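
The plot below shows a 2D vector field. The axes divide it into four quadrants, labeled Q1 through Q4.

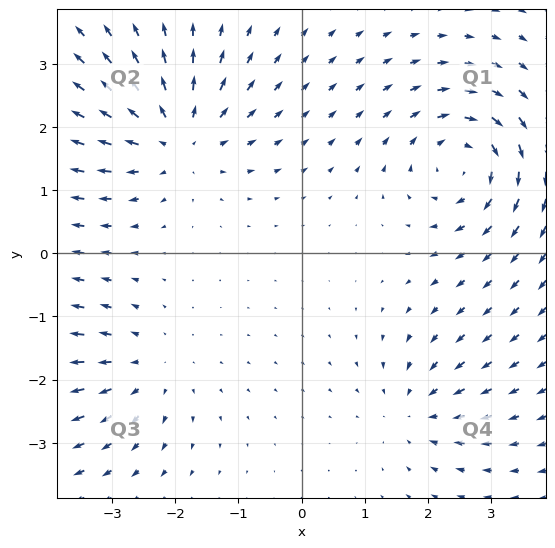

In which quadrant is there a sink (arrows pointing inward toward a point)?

Q4

The sink sits at approximately (1.8, -2.5), which lies in quadrant Q4. The divergence there is about -4, negative as expected for a sink.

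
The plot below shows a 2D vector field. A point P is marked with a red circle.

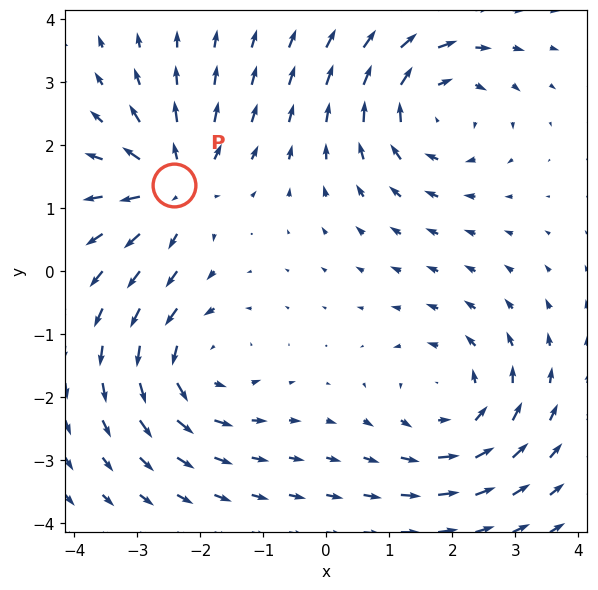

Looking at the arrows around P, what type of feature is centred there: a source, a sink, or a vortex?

At P (-2.4, 1.4) the arrows spread outward. Divergence about +4, curl ≈0 — positive divergence with near-zero curl is a source.

source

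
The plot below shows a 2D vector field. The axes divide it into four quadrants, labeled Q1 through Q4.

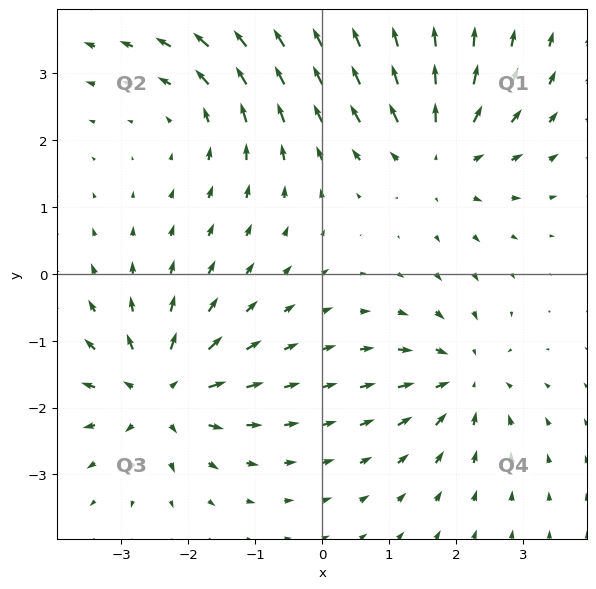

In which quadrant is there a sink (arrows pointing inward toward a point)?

Q4

The sink sits at approximately (2.1, -1.6), which lies in quadrant Q4. The divergence there is about -4, negative as expected for a sink.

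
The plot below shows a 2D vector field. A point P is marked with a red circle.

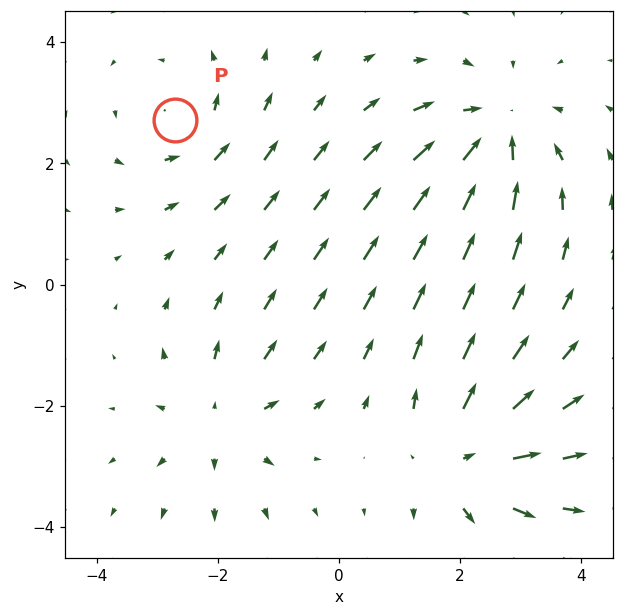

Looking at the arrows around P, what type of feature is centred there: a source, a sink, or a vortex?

At P (-2.7, 2.7) the arrows circulate counterclockwise. Divergence ≈0, curl about +3 — near-zero divergence with nonzero curl is a vortex.

vortex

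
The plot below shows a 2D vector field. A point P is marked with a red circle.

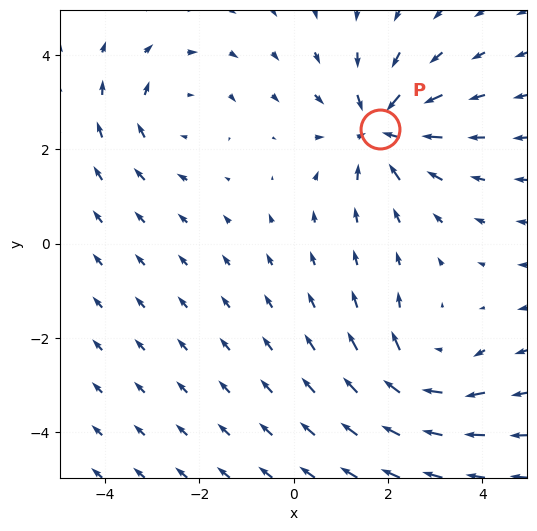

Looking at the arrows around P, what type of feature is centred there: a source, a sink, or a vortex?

sink

At P (1.8, 2.4) the arrows converge inward. Divergence about -5, curl ≈0 — negative divergence with near-zero curl is a sink.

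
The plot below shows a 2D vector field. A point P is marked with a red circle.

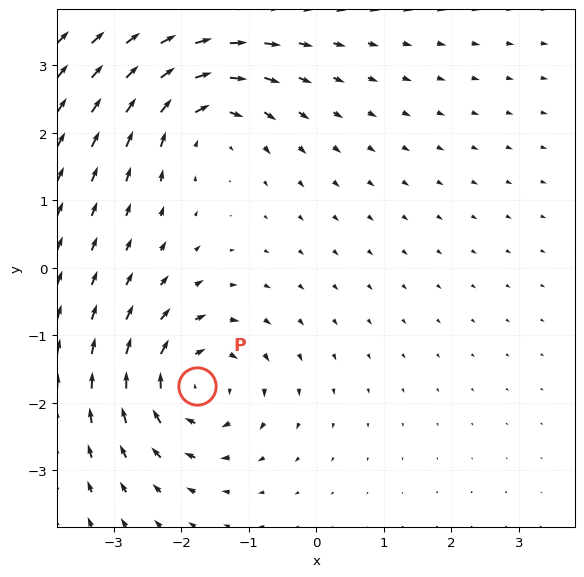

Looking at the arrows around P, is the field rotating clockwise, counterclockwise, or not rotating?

clockwise

Near P at (-1.8, -1.8) the arrows circulate clockwise. The curl (z-component) there is about -4; negative curl means clockwise rotation.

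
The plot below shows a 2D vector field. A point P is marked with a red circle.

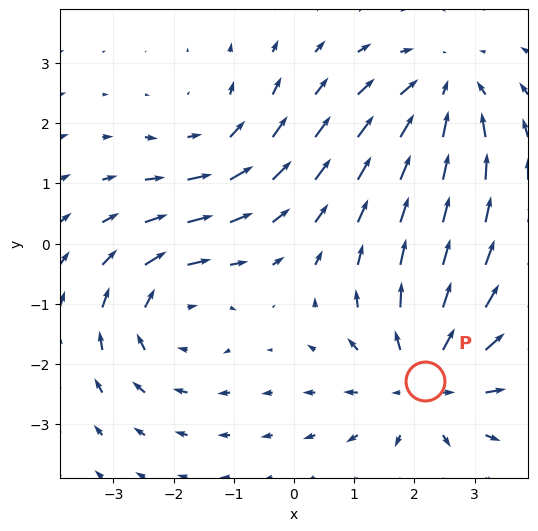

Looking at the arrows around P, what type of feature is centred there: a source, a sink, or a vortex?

At P (2.2, -2.3) the arrows spread outward. Divergence about +4, curl ≈0 — positive divergence with near-zero curl is a source.

source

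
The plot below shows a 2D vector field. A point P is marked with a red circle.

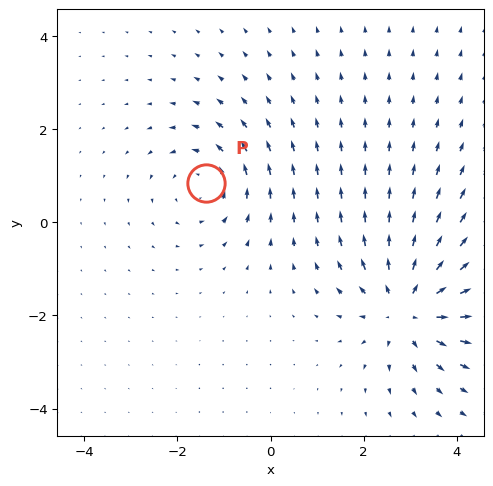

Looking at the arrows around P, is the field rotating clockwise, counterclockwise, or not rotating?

counterclockwise

Near P at (-1.4, 0.8) the arrows circulate counterclockwise. The curl (z-component) there is about +3; positive curl means counterclockwise rotation.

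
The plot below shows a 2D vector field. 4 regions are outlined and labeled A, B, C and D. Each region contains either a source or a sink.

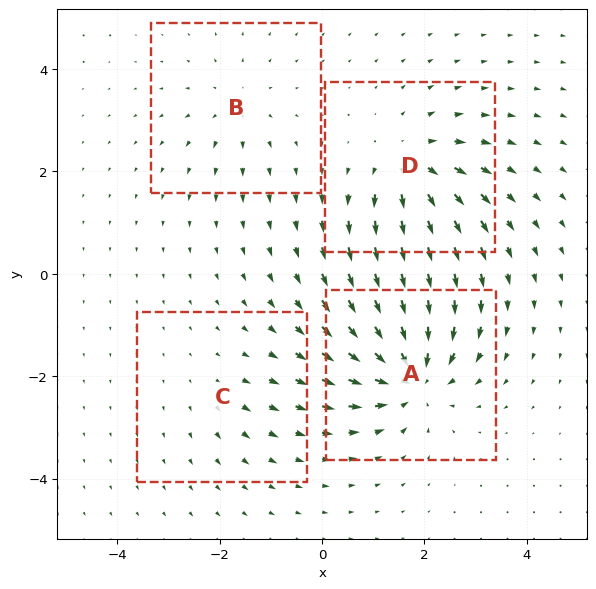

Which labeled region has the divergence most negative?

A

Divergence at each region's feature centre — A: about -7, B: about +3, C: about +2, D: about +5. Region A is most negative.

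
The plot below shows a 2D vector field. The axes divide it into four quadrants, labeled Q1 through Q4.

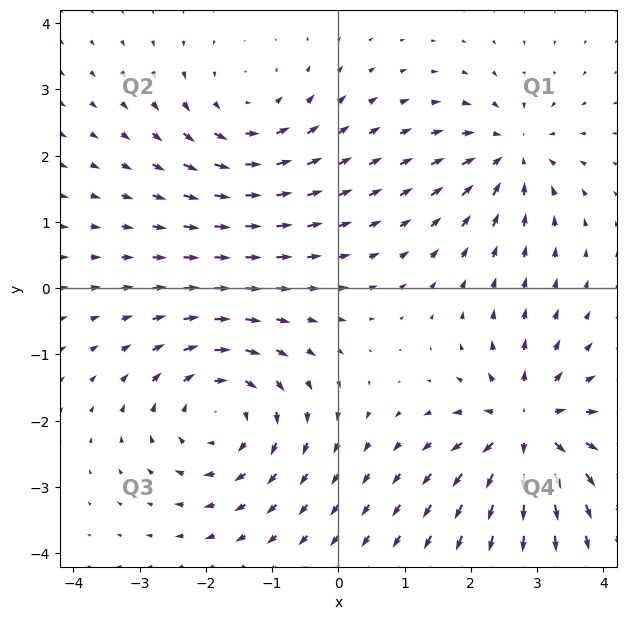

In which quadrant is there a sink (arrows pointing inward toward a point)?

Q1

The sink sits at approximately (2.6, 2.0), which lies in quadrant Q1. The divergence there is about -5, negative as expected for a sink.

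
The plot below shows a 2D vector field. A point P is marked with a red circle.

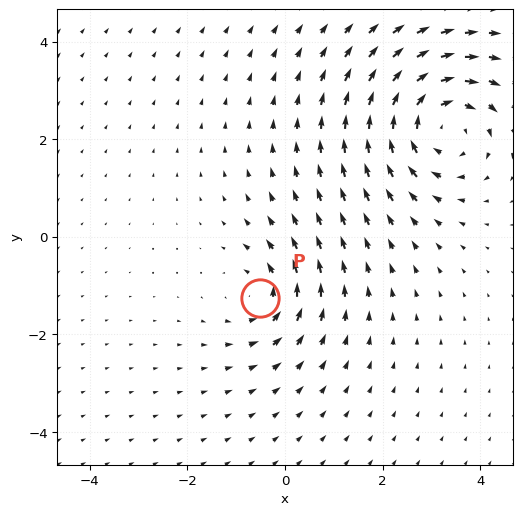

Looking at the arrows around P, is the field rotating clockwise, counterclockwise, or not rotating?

counterclockwise

Near P at (-0.5, -1.3) the arrows circulate counterclockwise. The curl (z-component) there is about +4; positive curl means counterclockwise rotation.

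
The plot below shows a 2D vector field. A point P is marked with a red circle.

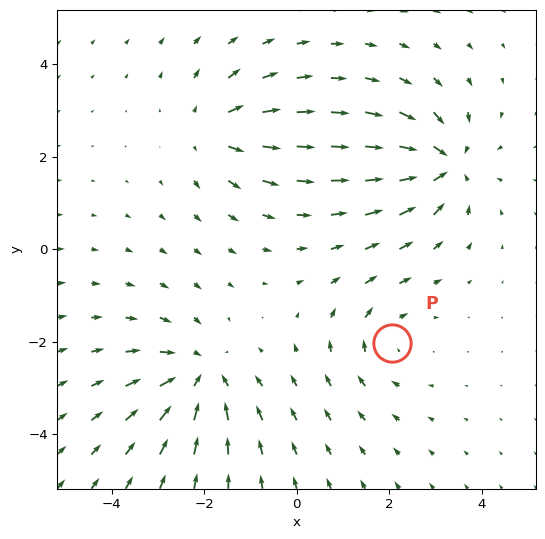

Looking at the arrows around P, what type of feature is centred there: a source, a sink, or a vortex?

At P (2.1, -2.0) the arrows circulate clockwise. Divergence ≈0, curl about -2 — near-zero divergence with nonzero curl is a vortex.

vortex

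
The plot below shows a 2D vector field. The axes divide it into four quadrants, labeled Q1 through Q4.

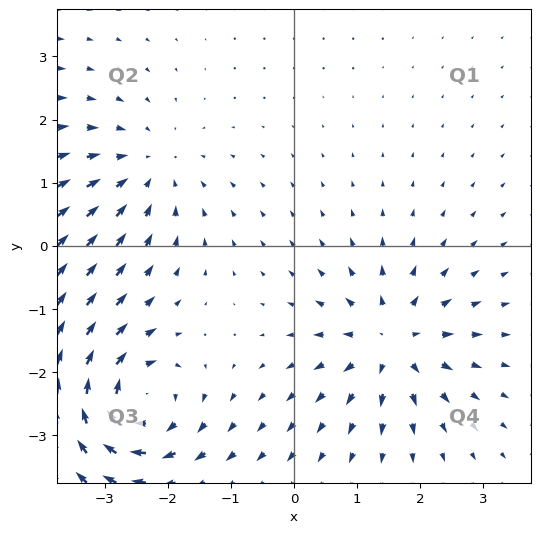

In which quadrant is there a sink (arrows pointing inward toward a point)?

Q2

The sink sits at approximately (-2.3, 1.2), which lies in quadrant Q2. The divergence there is about -3, negative as expected for a sink.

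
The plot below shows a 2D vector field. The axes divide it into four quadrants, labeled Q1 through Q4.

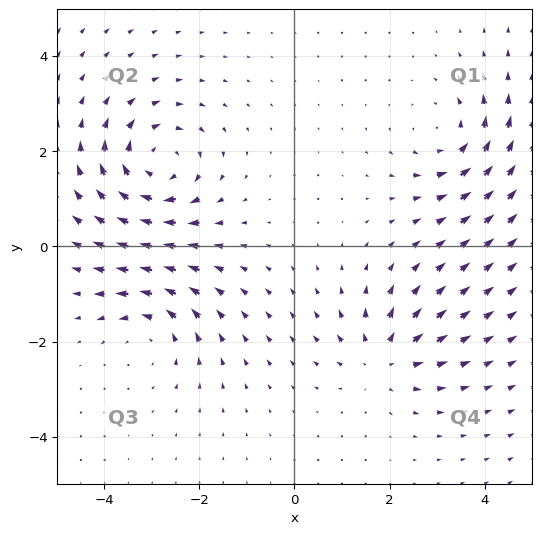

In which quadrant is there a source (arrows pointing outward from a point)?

Q4

The source sits at approximately (1.9, -2.4), which lies in quadrant Q4. The divergence there is about +4, positive as expected for a source.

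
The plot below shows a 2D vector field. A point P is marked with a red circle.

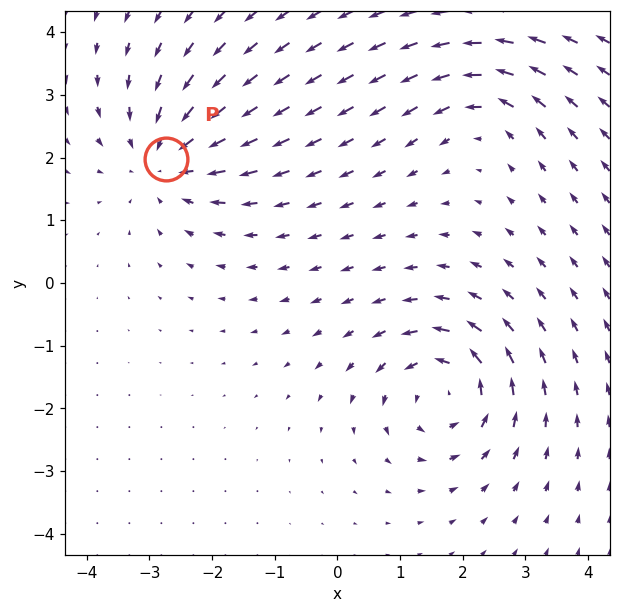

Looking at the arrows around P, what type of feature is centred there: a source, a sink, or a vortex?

At P (-2.7, 2.0) the arrows converge inward. Divergence about -5, curl ≈0 — negative divergence with near-zero curl is a sink.

sink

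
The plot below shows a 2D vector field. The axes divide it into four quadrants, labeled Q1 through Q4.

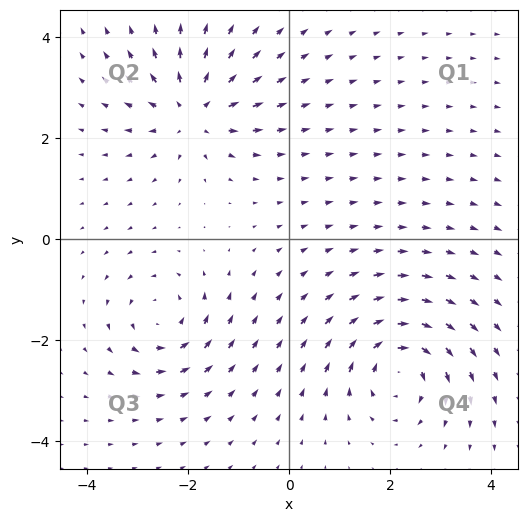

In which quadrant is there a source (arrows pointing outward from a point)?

Q2

The source sits at approximately (-1.9, 2.5), which lies in quadrant Q2. The divergence there is about +6, positive as expected for a source.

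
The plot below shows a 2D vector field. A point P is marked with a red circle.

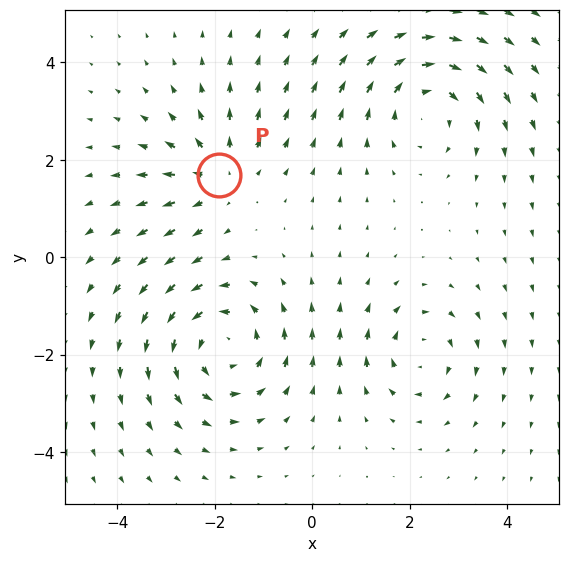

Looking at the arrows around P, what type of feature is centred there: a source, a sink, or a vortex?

At P (-1.9, 1.7) the arrows spread outward. Divergence about +3, curl ≈0 — positive divergence with near-zero curl is a source.

source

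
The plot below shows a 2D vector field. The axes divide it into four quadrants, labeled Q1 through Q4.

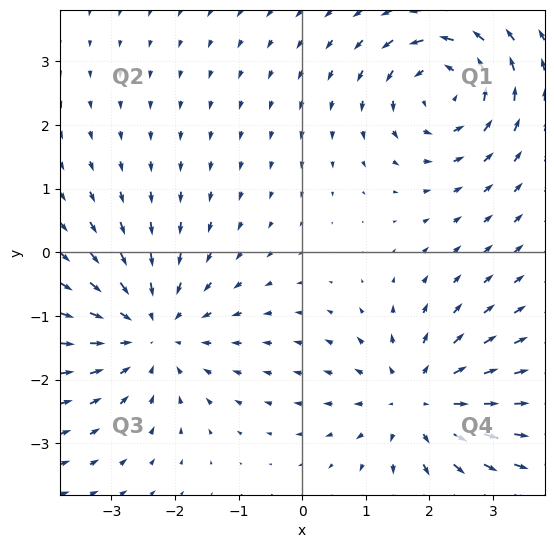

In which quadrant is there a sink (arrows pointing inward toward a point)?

The sink sits at approximately (-2.4, -1.2), which lies in quadrant Q3. The divergence there is about -3, negative as expected for a sink.

Q3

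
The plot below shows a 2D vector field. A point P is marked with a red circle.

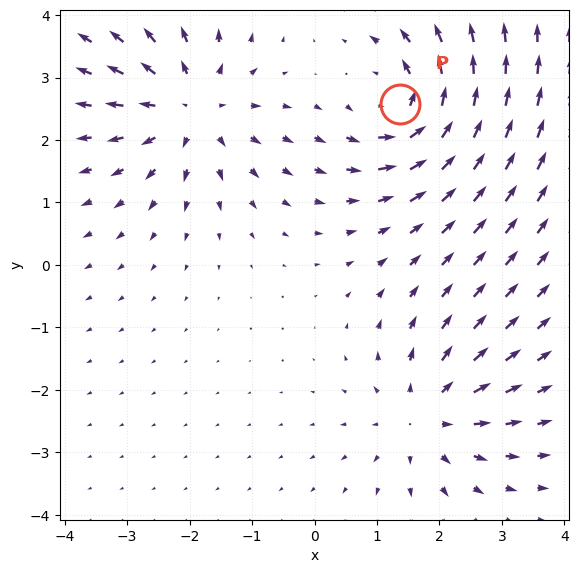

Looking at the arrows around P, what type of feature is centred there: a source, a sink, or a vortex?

vortex

At P (1.4, 2.6) the arrows circulate counterclockwise. Divergence ≈0, curl about +6 — near-zero divergence with nonzero curl is a vortex.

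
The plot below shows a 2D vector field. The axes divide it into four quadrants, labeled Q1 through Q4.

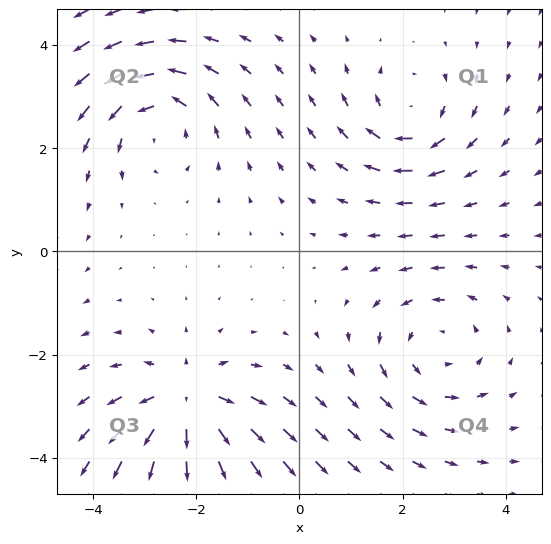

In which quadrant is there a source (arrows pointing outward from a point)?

The source sits at approximately (-2.2, -2.9), which lies in quadrant Q3. The divergence there is about +6, positive as expected for a source.

Q3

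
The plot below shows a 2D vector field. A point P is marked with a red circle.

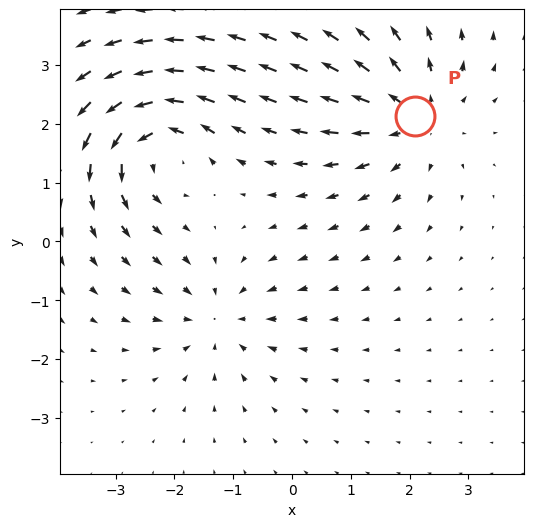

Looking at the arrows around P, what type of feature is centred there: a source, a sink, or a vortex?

source

At P (2.1, 2.1) the arrows spread outward. Divergence about +4, curl ≈0 — positive divergence with near-zero curl is a source.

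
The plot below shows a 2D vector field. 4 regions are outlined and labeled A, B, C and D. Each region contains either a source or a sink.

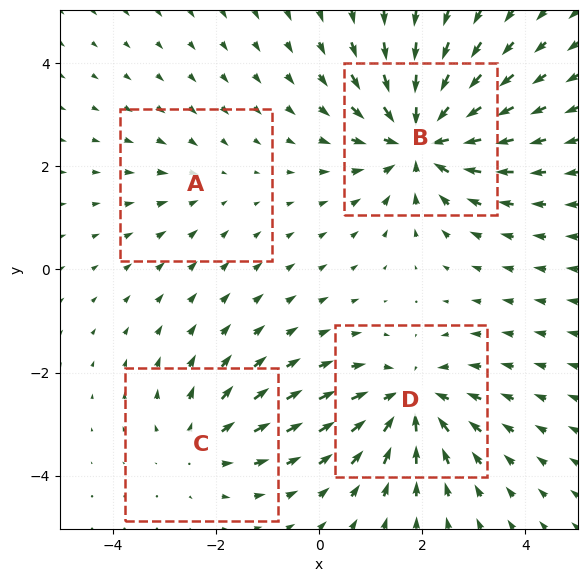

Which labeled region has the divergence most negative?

B

Divergence at each region's feature centre — A: about -2, B: about -7, C: about +3, D: about -5. Region B is most negative.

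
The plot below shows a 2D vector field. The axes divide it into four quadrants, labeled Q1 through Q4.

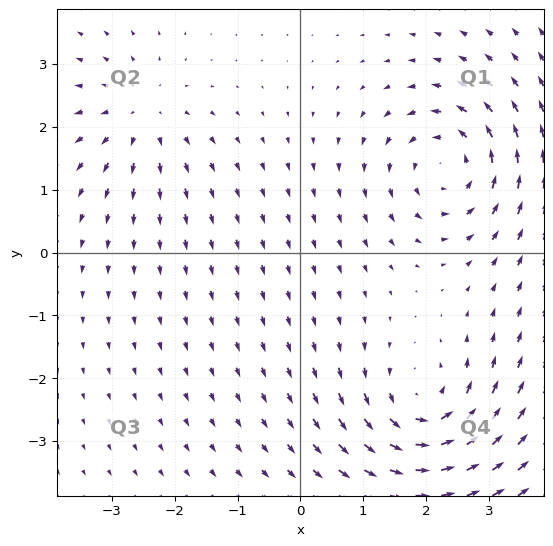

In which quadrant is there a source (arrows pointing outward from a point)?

Q2

The source sits at approximately (-2.5, 2.2), which lies in quadrant Q2. The divergence there is about +3, positive as expected for a source.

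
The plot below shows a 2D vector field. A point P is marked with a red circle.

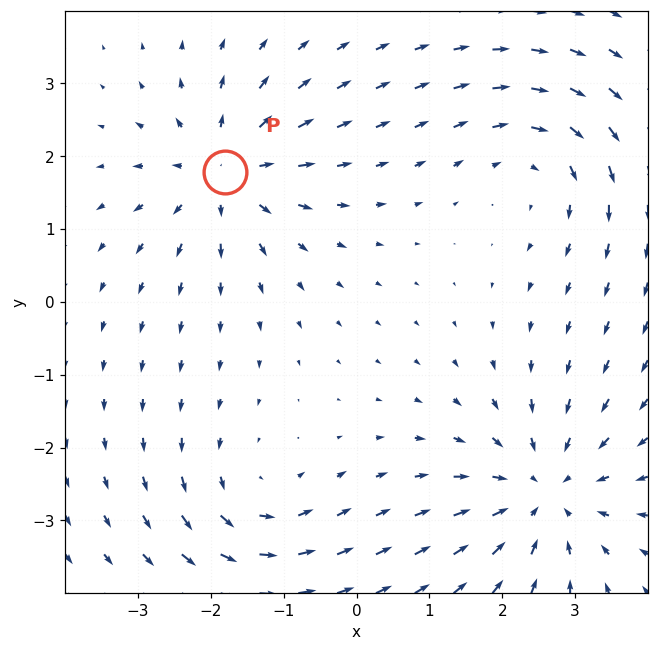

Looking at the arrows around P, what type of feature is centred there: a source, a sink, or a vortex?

At P (-1.8, 1.8) the arrows spread outward. Divergence about +4, curl ≈0 — positive divergence with near-zero curl is a source.

source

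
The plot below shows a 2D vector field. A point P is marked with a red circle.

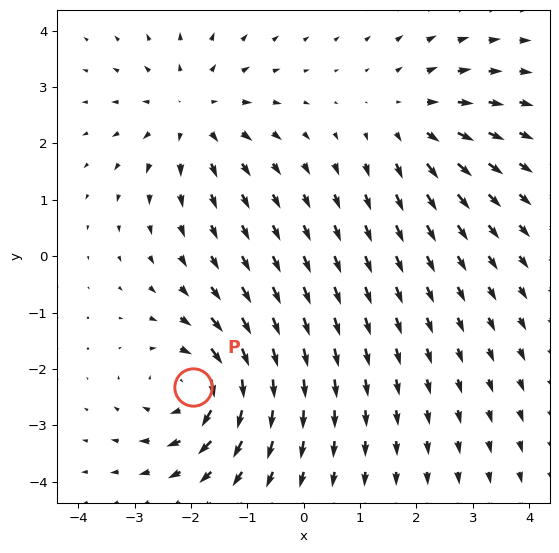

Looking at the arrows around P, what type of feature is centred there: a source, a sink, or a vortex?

vortex

At P (-2.0, -2.3) the arrows circulate clockwise. Divergence ≈0, curl about -5 — near-zero divergence with nonzero curl is a vortex.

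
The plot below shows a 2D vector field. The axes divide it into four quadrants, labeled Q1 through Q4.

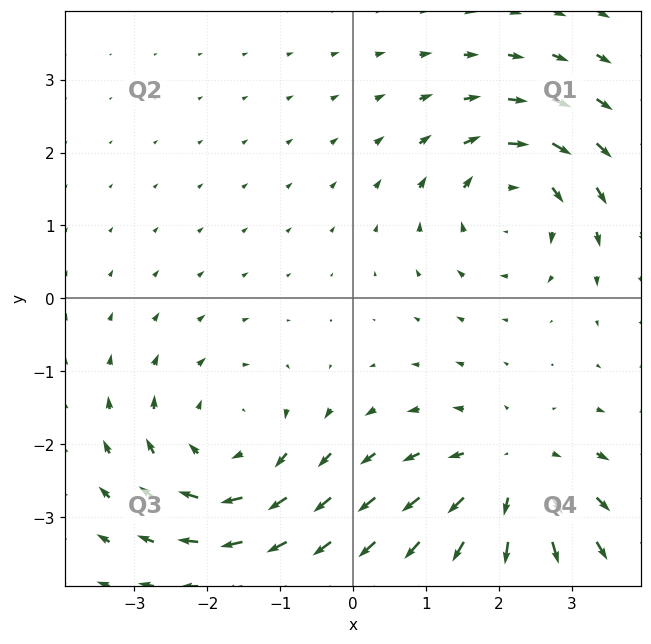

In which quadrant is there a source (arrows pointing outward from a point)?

Q4

The source sits at approximately (2.2, -2.5), which lies in quadrant Q4. The divergence there is about +3, positive as expected for a source.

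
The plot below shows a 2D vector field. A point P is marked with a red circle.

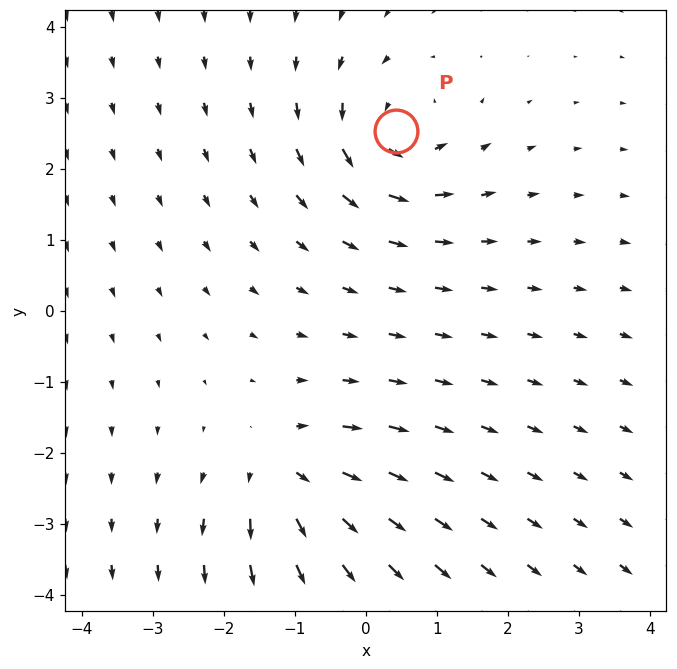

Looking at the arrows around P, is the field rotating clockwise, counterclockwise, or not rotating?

counterclockwise

Near P at (0.4, 2.5) the arrows circulate counterclockwise. The curl (z-component) there is about +4; positive curl means counterclockwise rotation.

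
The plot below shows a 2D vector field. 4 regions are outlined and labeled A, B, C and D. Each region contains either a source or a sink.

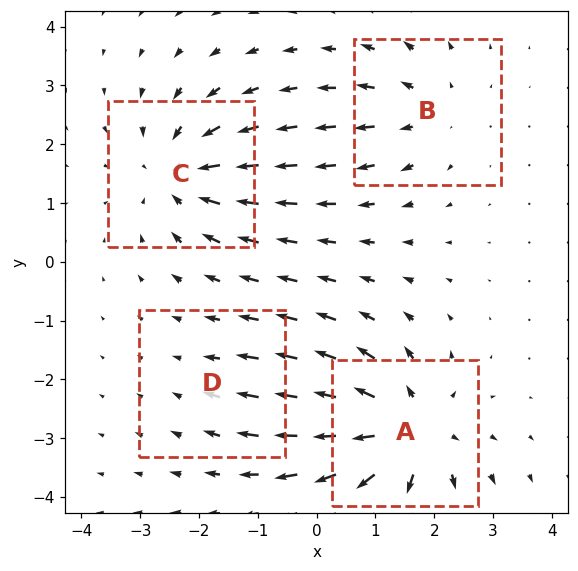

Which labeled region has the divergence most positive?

A

Divergence at each region's feature centre — A: about +6, B: about +3, C: about -5, D: about -2. Region A is most positive.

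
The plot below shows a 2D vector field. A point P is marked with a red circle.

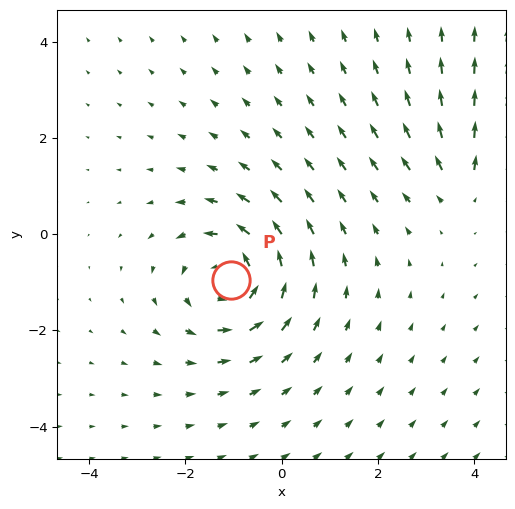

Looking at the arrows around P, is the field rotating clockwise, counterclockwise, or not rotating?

counterclockwise

Near P at (-1.0, -0.9) the arrows circulate counterclockwise. The curl (z-component) there is about +5; positive curl means counterclockwise rotation.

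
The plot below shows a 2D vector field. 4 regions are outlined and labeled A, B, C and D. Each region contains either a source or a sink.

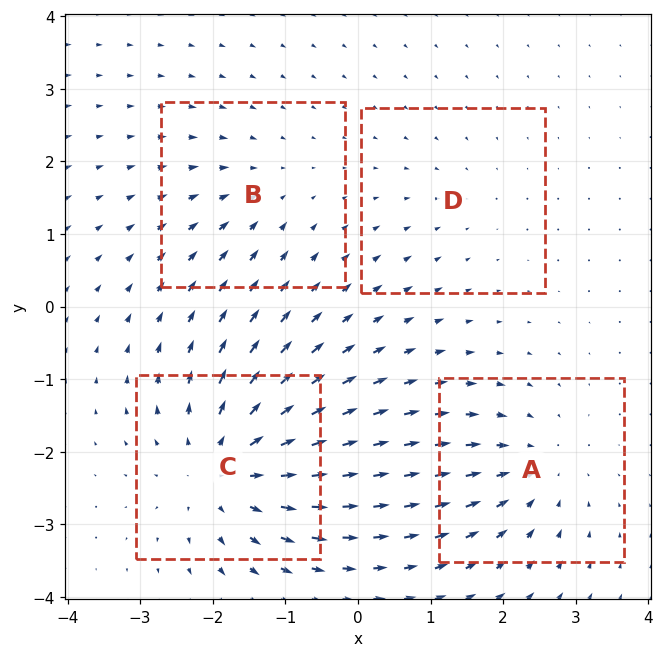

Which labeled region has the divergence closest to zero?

Divergence at each region's feature centre — A: about -5, B: about -3, C: about +7, D: about -2. Region D is closest to zero.

D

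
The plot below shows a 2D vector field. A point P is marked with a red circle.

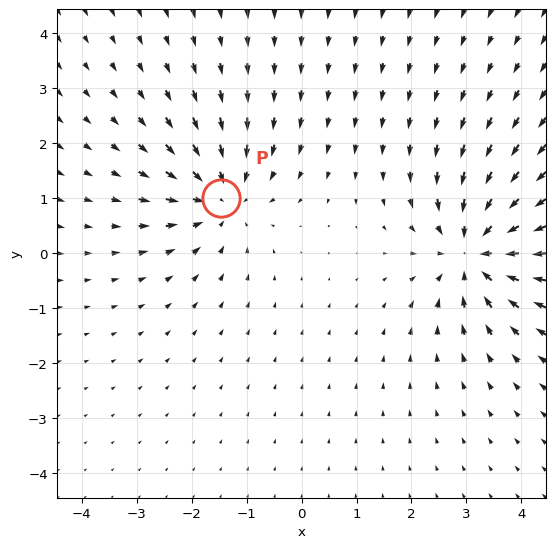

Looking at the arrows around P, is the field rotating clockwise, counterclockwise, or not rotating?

not rotating

Near P at (-1.5, 1.0) the arrows show no circulation. The curl there is ≈0.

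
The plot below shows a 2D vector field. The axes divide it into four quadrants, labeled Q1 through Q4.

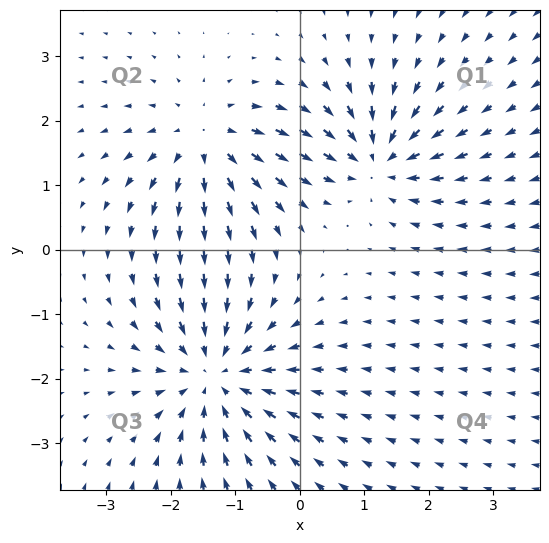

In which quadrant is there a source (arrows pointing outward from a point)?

Q2

The source sits at approximately (-1.4, 1.7), which lies in quadrant Q2. The divergence there is about +4, positive as expected for a source.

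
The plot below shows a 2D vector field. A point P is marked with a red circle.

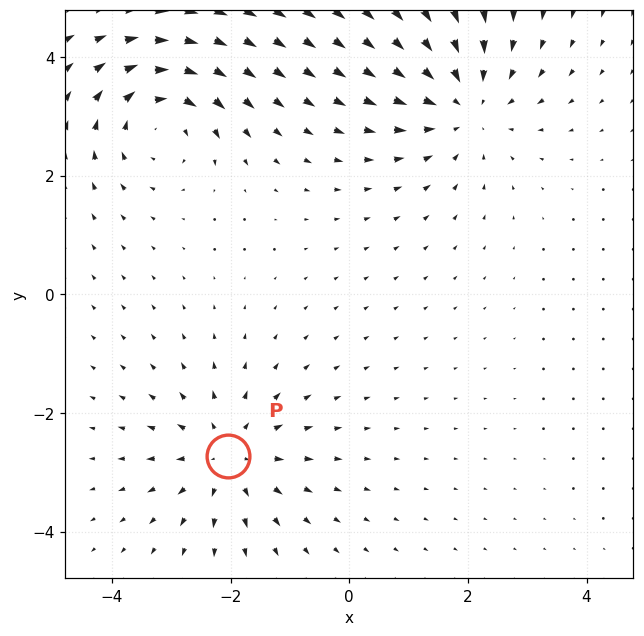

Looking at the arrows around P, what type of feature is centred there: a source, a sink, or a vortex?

source

At P (-2.0, -2.7) the arrows spread outward. Divergence about +4, curl ≈0 — positive divergence with near-zero curl is a source.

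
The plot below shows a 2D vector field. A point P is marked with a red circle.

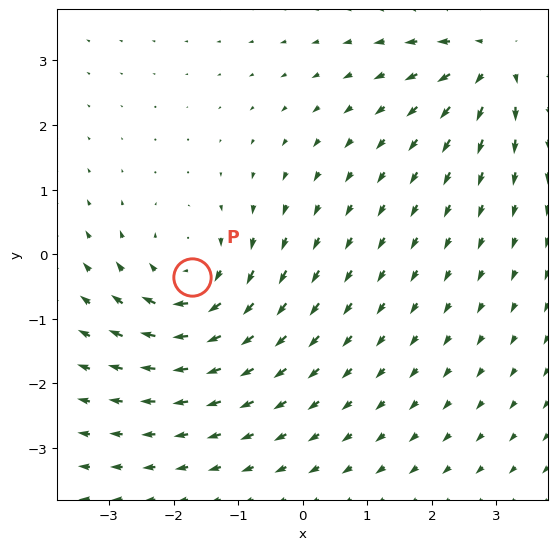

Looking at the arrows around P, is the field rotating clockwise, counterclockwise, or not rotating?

clockwise

Near P at (-1.7, -0.3) the arrows circulate clockwise. The curl (z-component) there is about -5; negative curl means clockwise rotation.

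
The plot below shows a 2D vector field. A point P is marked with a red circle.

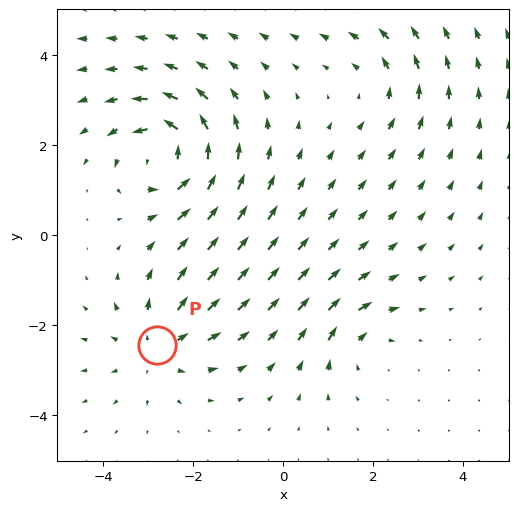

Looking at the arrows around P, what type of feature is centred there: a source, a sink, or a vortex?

At P (-2.8, -2.5) the arrows spread outward. Divergence about +4, curl ≈0 — positive divergence with near-zero curl is a source.

source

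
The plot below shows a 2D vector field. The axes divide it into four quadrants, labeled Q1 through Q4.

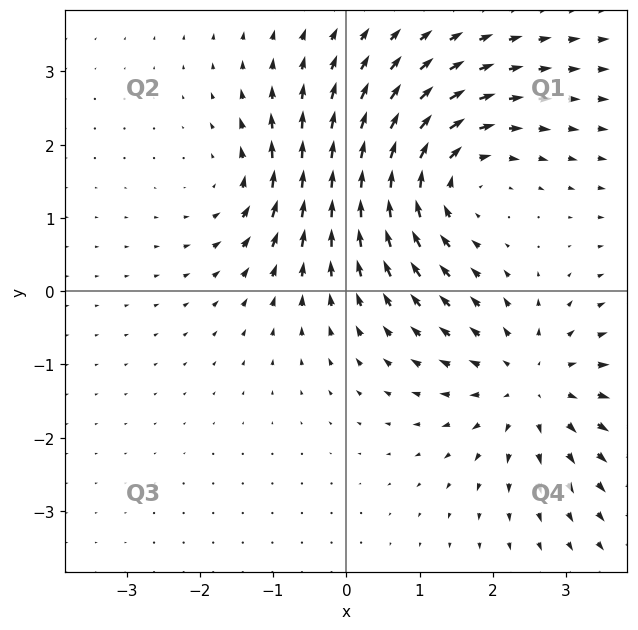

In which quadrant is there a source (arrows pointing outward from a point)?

The source sits at approximately (2.5, -1.3), which lies in quadrant Q4. The divergence there is about +4, positive as expected for a source.

Q4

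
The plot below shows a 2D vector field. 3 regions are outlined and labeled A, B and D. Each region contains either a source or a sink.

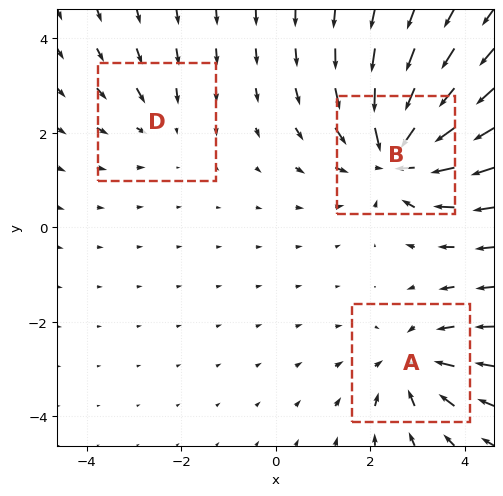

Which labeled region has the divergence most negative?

Divergence at each region's feature centre — A: about -3, B: about -5, D: about -2. Region B is most negative.

B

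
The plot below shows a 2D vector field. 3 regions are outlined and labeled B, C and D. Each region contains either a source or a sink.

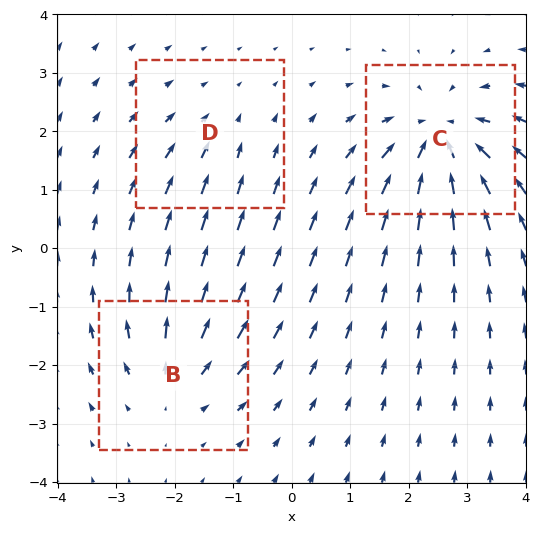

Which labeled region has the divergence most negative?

C

Divergence at each region's feature centre — B: about +3, C: about -5, D: about -2. Region C is most negative.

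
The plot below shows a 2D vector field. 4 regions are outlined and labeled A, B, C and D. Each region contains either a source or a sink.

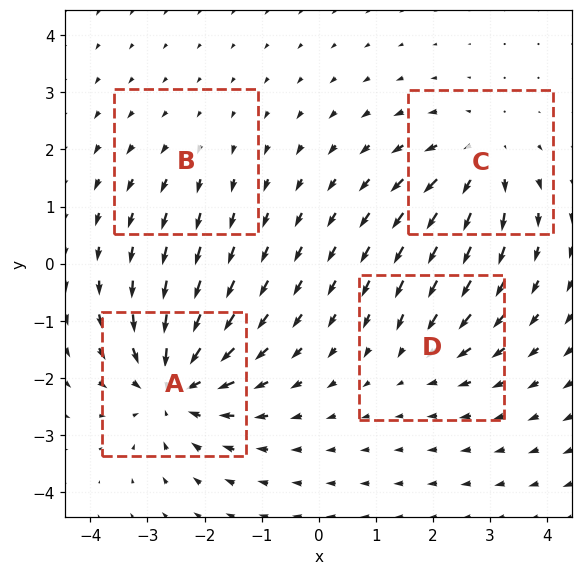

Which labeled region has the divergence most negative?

A

Divergence at each region's feature centre — A: about -6, B: about +2, C: about +4, D: about -3. Region A is most negative.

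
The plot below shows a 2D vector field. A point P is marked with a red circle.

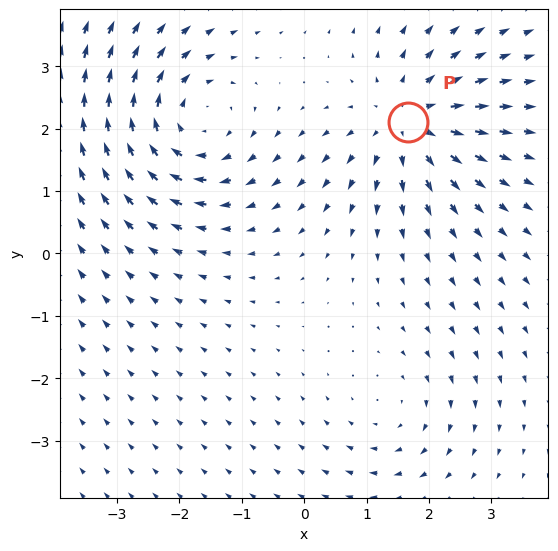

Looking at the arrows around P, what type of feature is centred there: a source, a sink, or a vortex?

At P (1.7, 2.1) the arrows spread outward. Divergence about +5, curl ≈0 — positive divergence with near-zero curl is a source.

source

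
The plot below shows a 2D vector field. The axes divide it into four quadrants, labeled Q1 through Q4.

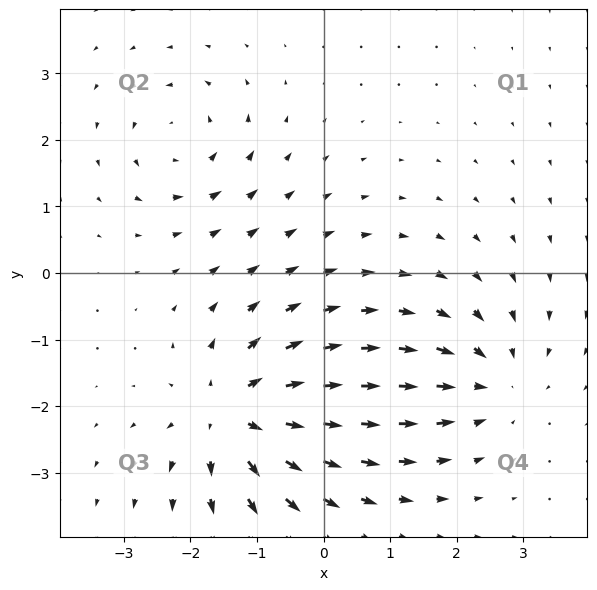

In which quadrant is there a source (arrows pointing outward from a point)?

The source sits at approximately (-1.3, -2.1), which lies in quadrant Q3. The divergence there is about +5, positive as expected for a source.

Q3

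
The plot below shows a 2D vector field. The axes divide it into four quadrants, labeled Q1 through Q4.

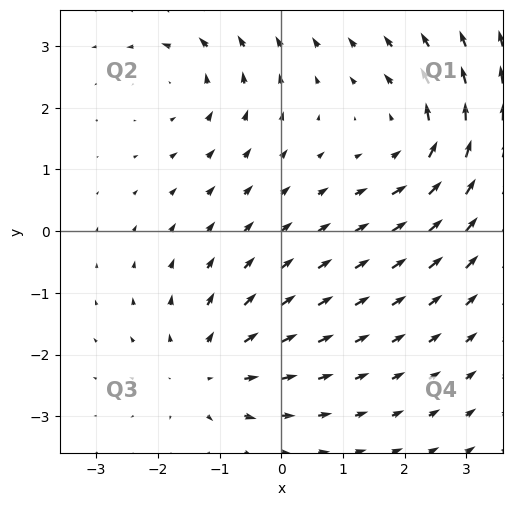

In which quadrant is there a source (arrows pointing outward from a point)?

The source sits at approximately (-1.2, -2.3), which lies in quadrant Q3. The divergence there is about +3, positive as expected for a source.

Q3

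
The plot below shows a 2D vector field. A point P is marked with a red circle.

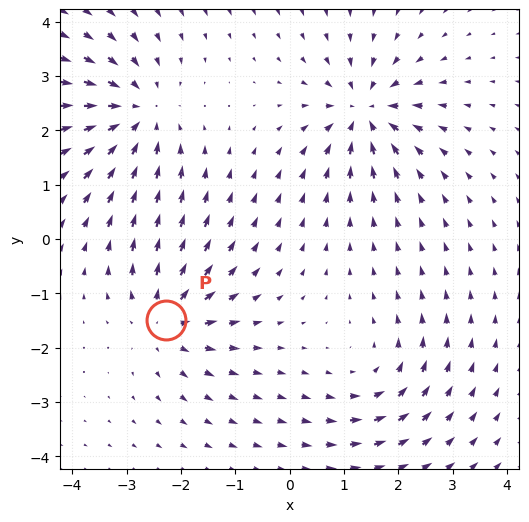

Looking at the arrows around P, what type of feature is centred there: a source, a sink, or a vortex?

At P (-2.3, -1.5) the arrows spread outward. Divergence about +5, curl ≈0 — positive divergence with near-zero curl is a source.

source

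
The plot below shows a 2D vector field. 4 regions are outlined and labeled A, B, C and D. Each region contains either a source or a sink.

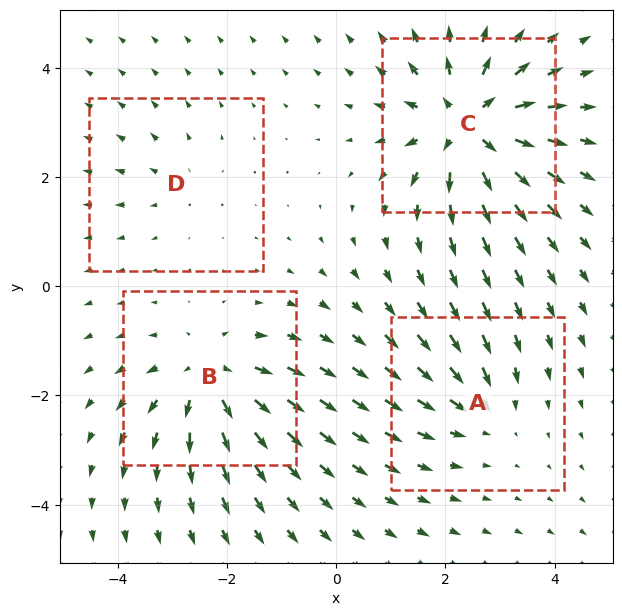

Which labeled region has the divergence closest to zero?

Divergence at each region's feature centre — A: about -4, B: about +6, C: about +8, D: about +2. Region D is closest to zero.

D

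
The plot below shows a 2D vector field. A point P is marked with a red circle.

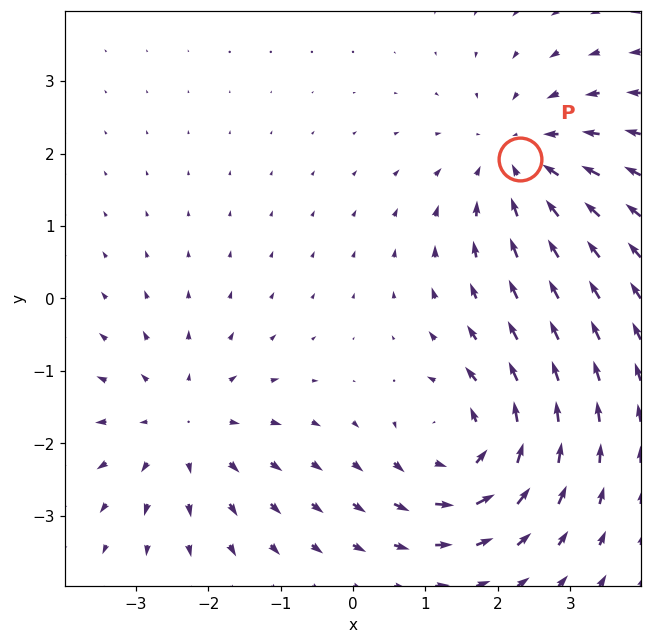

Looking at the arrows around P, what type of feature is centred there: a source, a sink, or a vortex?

sink

At P (2.3, 1.9) the arrows converge inward. Divergence about -3, curl ≈0 — negative divergence with near-zero curl is a sink.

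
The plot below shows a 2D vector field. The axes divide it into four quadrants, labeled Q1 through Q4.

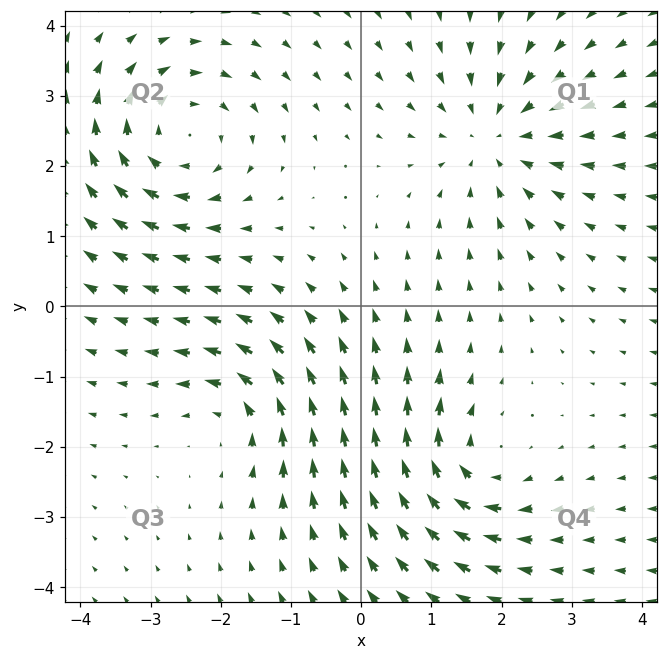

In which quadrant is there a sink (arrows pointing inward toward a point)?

Q1

The sink sits at approximately (1.9, 2.4), which lies in quadrant Q1. The divergence there is about -3, negative as expected for a sink.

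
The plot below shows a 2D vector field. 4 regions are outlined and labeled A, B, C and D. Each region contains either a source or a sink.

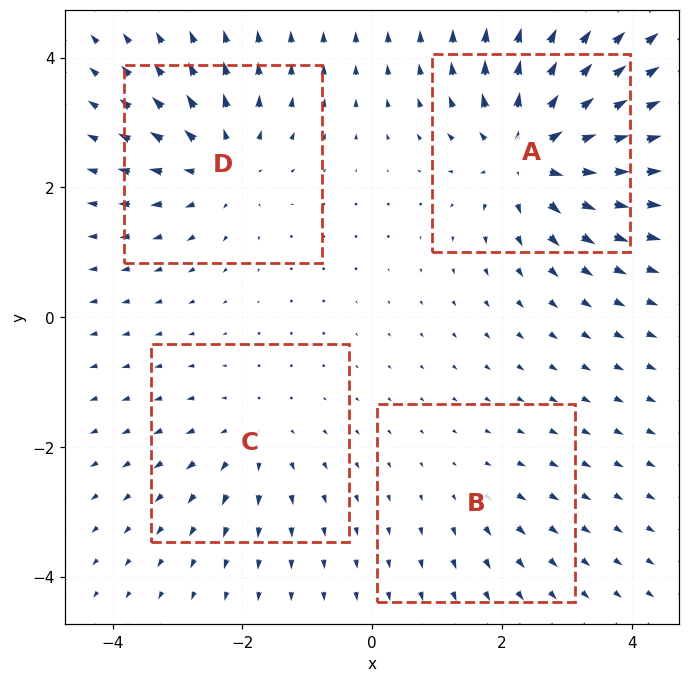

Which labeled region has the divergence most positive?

A

Divergence at each region's feature centre — A: about +8, B: about +2, C: about +3, D: about +5. Region A is most positive.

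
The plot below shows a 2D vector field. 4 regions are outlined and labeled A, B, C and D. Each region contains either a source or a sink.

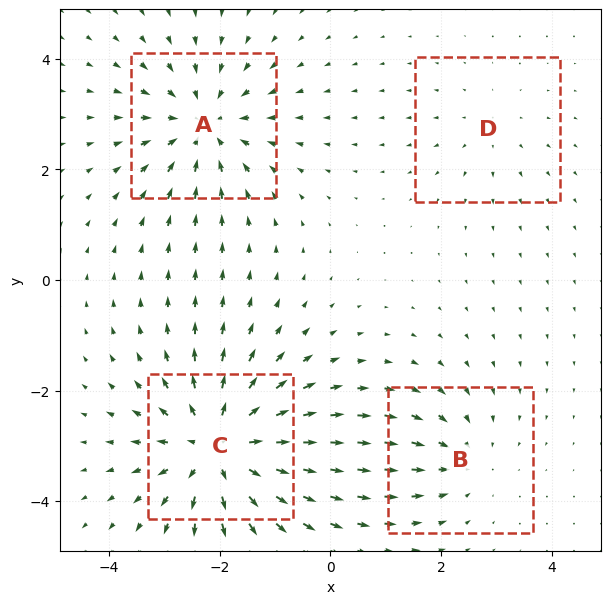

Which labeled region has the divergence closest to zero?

D

Divergence at each region's feature centre — A: about -5, B: about -3, C: about +6, D: about +2. Region D is closest to zero.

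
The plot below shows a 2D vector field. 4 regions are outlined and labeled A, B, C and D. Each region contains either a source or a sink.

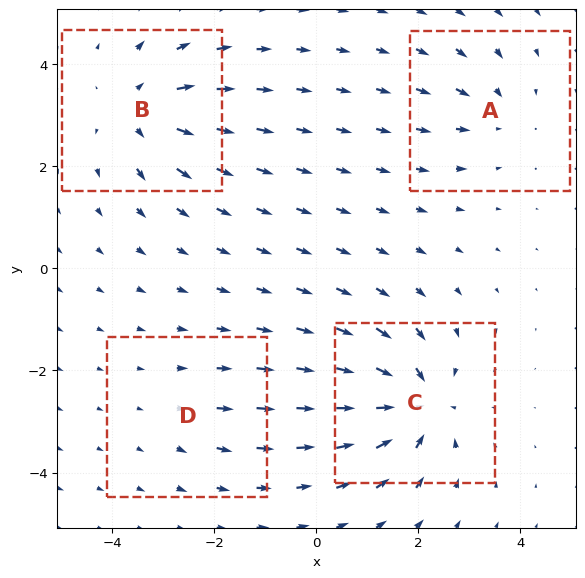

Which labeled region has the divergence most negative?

Divergence at each region's feature centre — A: about -4, B: about +6, C: about -7, D: about +2. Region C is most negative.

C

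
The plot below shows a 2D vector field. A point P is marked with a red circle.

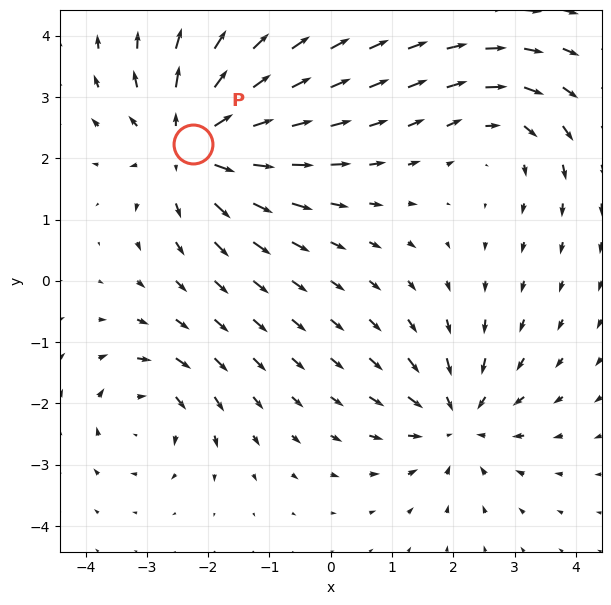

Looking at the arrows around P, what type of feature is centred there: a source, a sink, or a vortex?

source

At P (-2.2, 2.2) the arrows spread outward. Divergence about +5, curl ≈0 — positive divergence with near-zero curl is a source.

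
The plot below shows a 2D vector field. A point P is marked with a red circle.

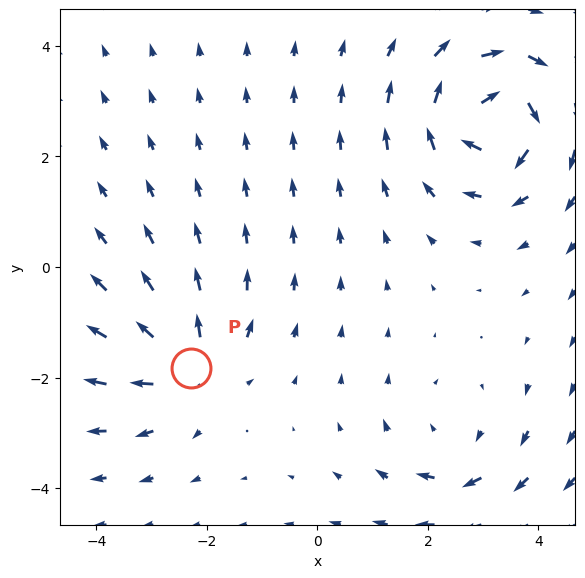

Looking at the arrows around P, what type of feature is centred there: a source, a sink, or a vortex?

At P (-2.3, -1.8) the arrows spread outward. Divergence about +4, curl ≈0 — positive divergence with near-zero curl is a source.

source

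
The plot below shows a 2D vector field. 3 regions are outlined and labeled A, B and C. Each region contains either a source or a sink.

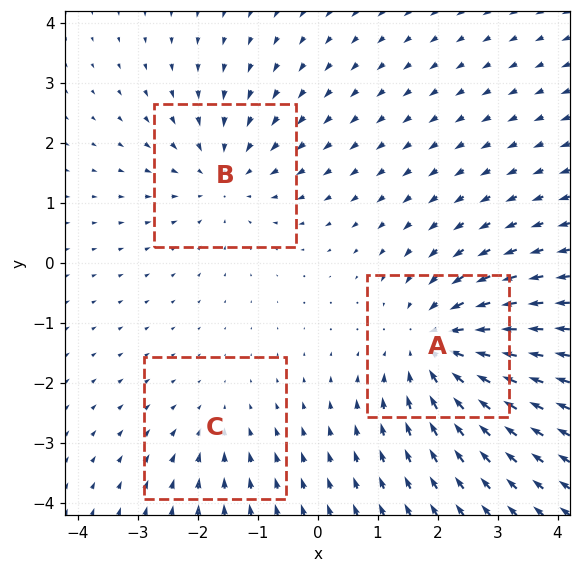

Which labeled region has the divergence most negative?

A

Divergence at each region's feature centre — A: about -4, B: about -3, C: about -2. Region A is most negative.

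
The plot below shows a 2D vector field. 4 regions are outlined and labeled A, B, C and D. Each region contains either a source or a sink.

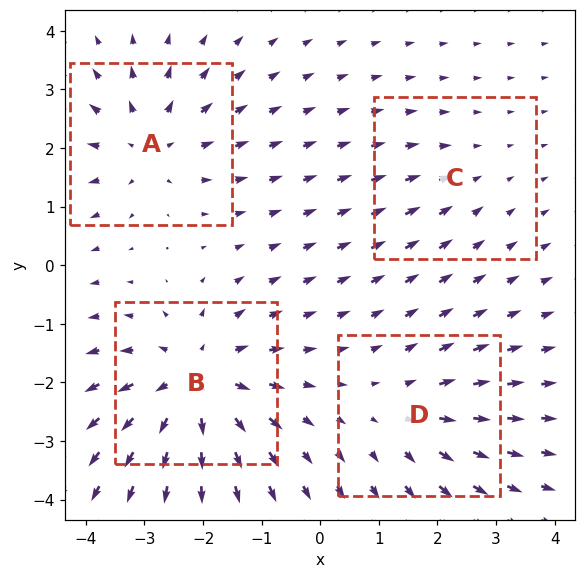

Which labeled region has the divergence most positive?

B

Divergence at each region's feature centre — A: about +5, B: about +6, C: about -2, D: about +3. Region B is most positive.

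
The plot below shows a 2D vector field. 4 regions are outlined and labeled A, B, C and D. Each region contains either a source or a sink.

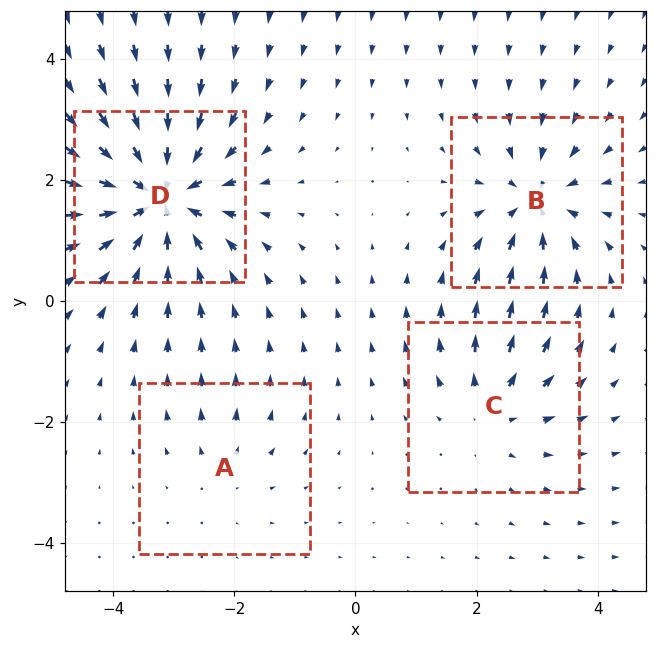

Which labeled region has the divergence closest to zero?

A

Divergence at each region's feature centre — A: about +2, B: about -5, C: about +4, D: about -7. Region A is closest to zero.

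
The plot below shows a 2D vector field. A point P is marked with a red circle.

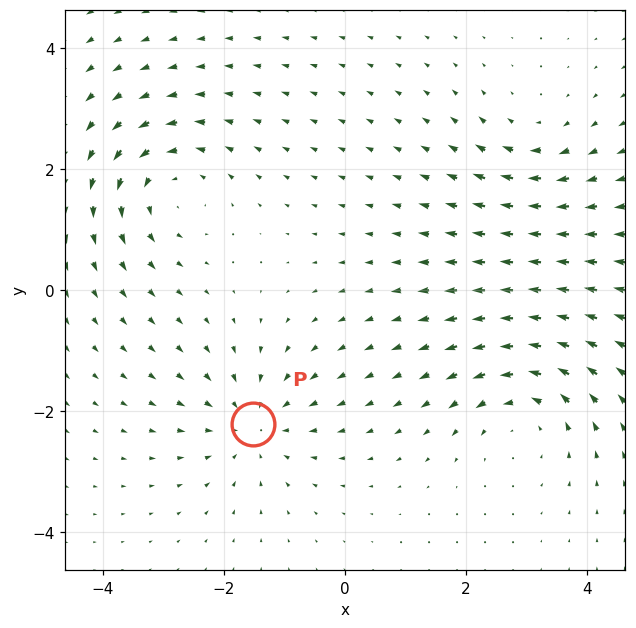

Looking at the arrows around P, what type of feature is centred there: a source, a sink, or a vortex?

At P (-1.5, -2.2) the arrows converge inward. Divergence about -4, curl ≈0 — negative divergence with near-zero curl is a sink.

sink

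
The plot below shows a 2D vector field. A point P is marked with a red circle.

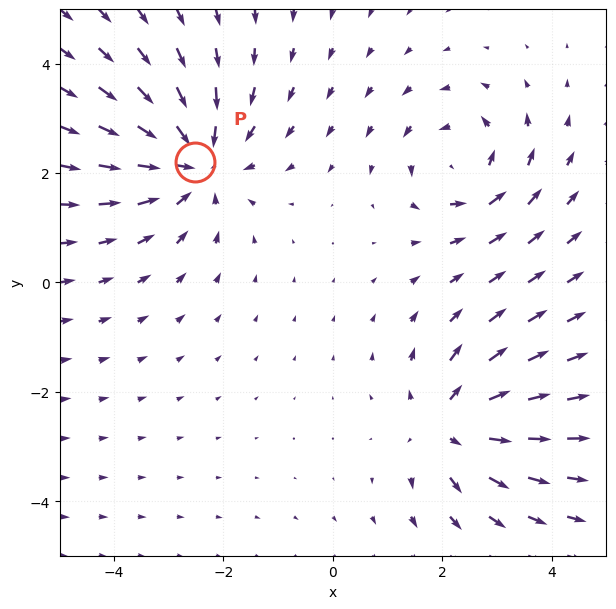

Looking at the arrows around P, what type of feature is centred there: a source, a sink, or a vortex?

sink

At P (-2.5, 2.2) the arrows converge inward. Divergence about -4, curl ≈0 — negative divergence with near-zero curl is a sink.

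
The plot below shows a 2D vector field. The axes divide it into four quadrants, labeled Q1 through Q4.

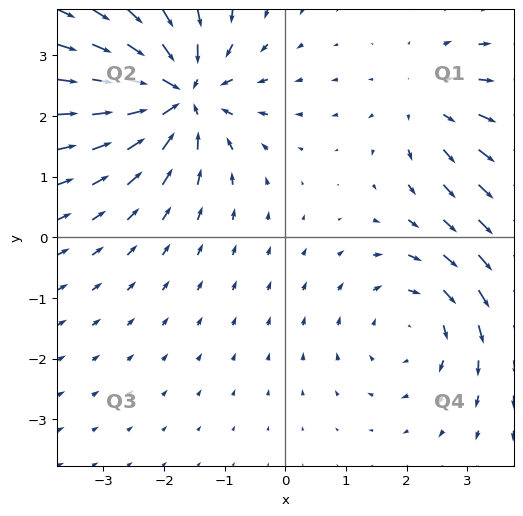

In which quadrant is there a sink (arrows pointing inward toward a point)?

The sink sits at approximately (-1.7, 2.4), which lies in quadrant Q2. The divergence there is about -6, negative as expected for a sink.

Q2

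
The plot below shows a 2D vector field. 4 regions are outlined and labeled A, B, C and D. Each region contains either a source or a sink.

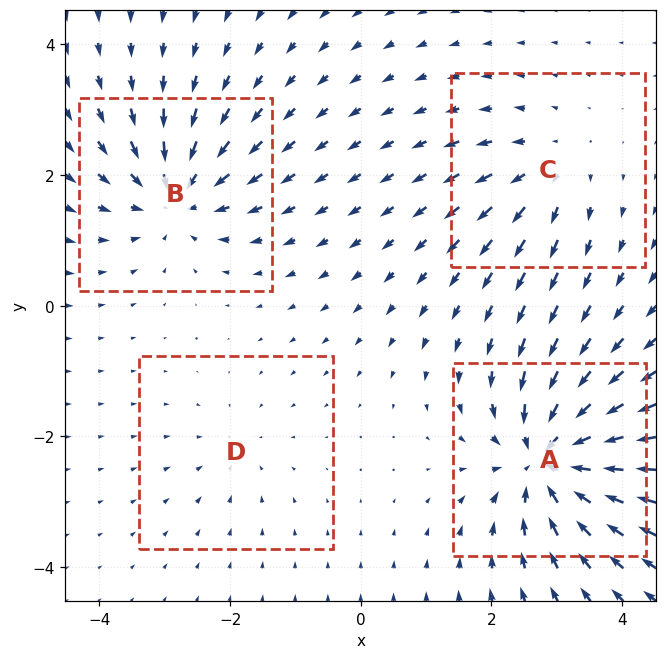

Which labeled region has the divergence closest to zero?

Divergence at each region's feature centre — A: about -8, B: about -6, C: about +4, D: about -2. Region D is closest to zero.

D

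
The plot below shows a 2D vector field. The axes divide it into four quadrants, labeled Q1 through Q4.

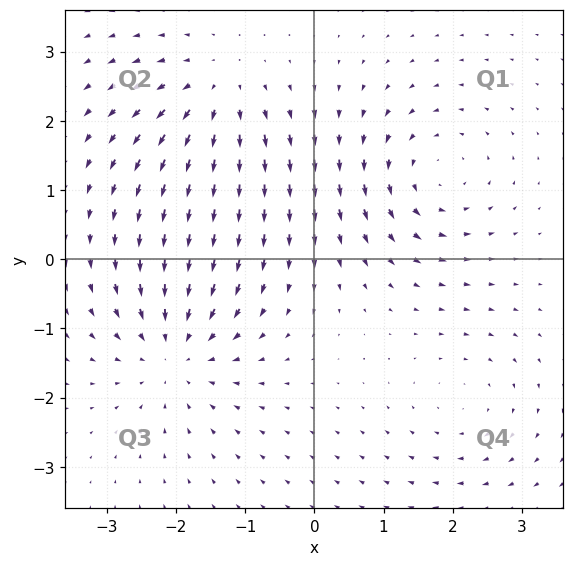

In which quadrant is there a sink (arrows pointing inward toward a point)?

The sink sits at approximately (-2.0, -1.3), which lies in quadrant Q3. The divergence there is about -4, negative as expected for a sink.

Q3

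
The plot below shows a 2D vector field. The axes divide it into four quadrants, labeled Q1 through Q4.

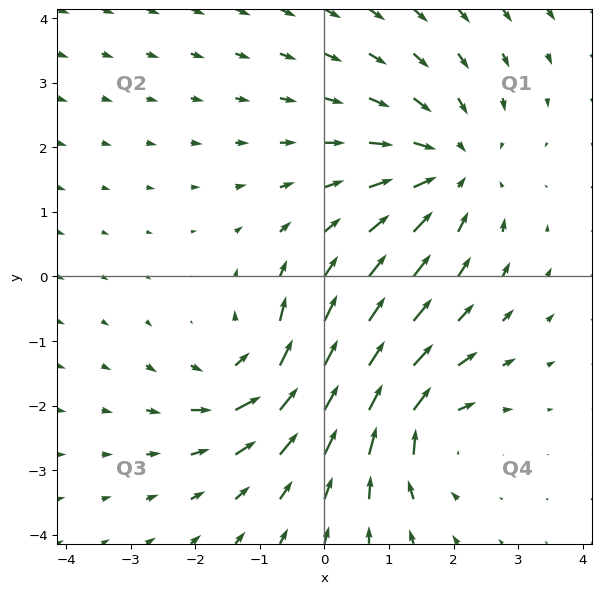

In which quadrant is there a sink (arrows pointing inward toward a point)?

The sink sits at approximately (1.9, 1.7), which lies in quadrant Q1. The divergence there is about -3, negative as expected for a sink.

Q1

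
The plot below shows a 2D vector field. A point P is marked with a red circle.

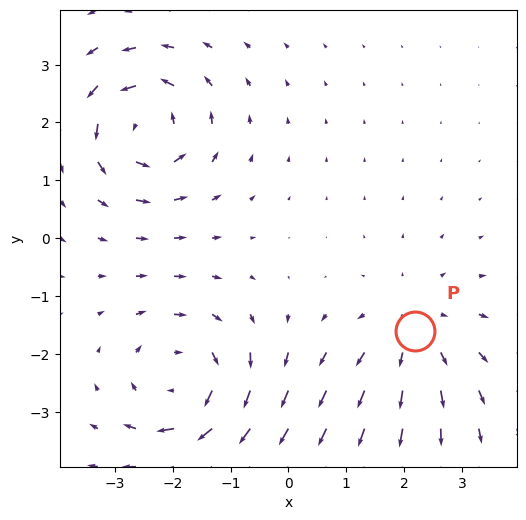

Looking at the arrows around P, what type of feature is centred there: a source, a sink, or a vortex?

source

At P (2.2, -1.6) the arrows spread outward. Divergence about +3, curl ≈0 — positive divergence with near-zero curl is a source.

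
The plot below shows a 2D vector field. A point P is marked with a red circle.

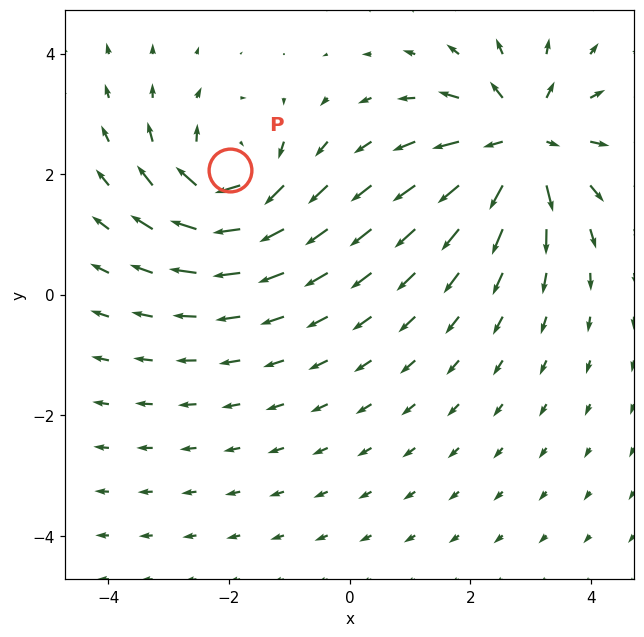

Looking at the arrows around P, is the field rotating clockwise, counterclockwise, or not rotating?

Near P at (-2.0, 2.1) the arrows circulate clockwise. The curl (z-component) there is about -5; negative curl means clockwise rotation.

clockwise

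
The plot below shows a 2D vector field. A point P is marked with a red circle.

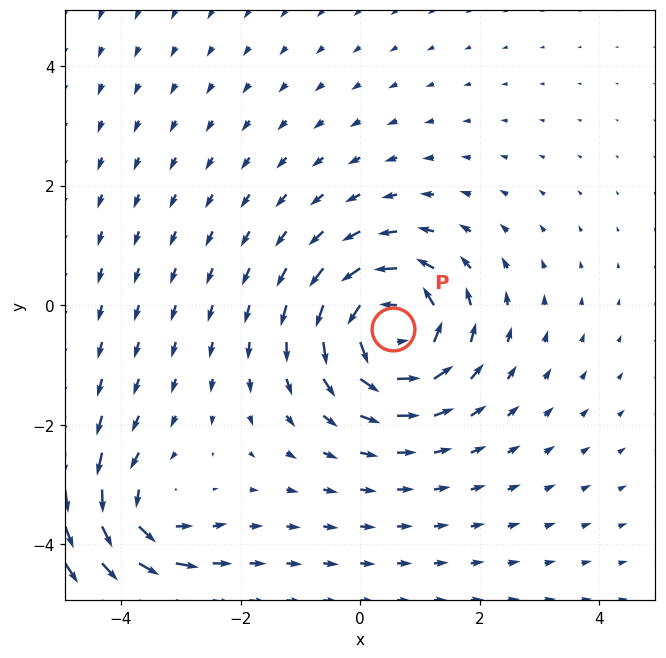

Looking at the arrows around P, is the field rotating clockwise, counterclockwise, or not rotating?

counterclockwise

Near P at (0.5, -0.4) the arrows circulate counterclockwise. The curl (z-component) there is about +6; positive curl means counterclockwise rotation.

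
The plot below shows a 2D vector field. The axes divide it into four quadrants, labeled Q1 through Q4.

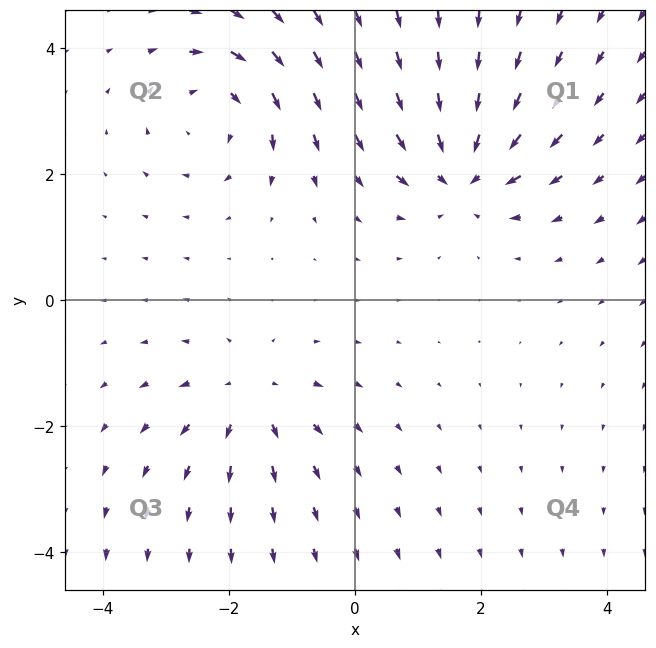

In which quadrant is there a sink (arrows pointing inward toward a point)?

The sink sits at approximately (1.7, 2.0), which lies in quadrant Q1. The divergence there is about -5, negative as expected for a sink.

Q1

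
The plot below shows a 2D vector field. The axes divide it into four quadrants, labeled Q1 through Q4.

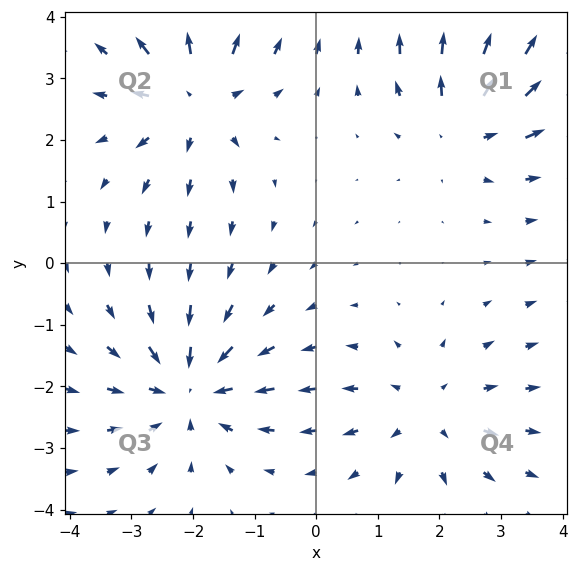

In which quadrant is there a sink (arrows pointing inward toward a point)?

Q3

The sink sits at approximately (-2.1, -2.0), which lies in quadrant Q3. The divergence there is about -5, negative as expected for a sink.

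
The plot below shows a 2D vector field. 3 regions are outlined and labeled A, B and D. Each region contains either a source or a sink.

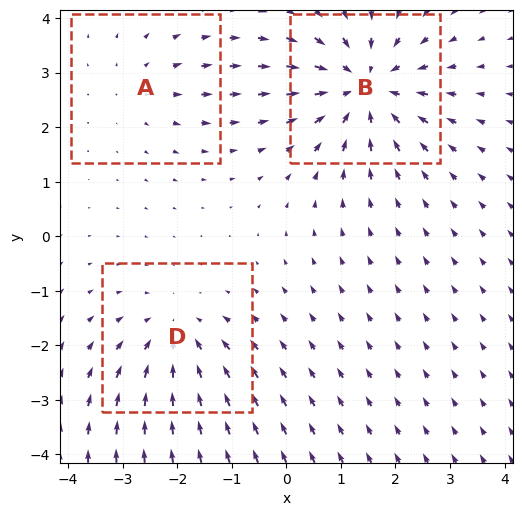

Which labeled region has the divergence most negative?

B

Divergence at each region's feature centre — A: about +2, B: about -5, D: about -3. Region B is most negative.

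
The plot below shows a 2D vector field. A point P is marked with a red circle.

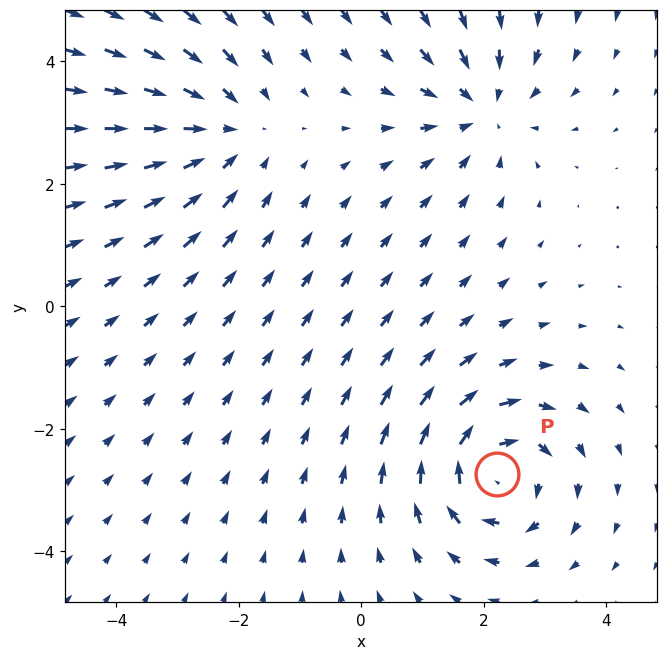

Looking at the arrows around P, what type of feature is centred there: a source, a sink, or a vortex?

vortex

At P (2.2, -2.7) the arrows circulate clockwise. Divergence ≈0, curl about -5 — near-zero divergence with nonzero curl is a vortex.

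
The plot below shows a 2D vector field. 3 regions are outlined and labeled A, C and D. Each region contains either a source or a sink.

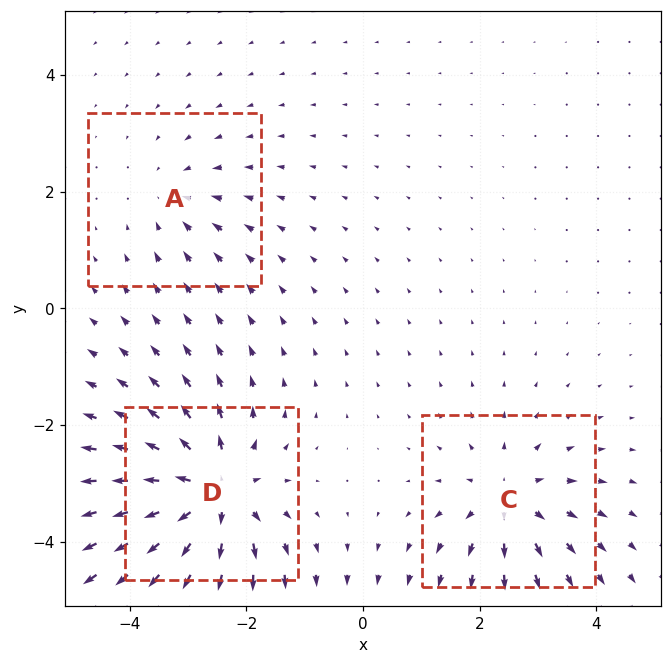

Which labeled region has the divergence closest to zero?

A

Divergence at each region's feature centre — A: about -2, C: about +4, D: about +6. Region A is closest to zero.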